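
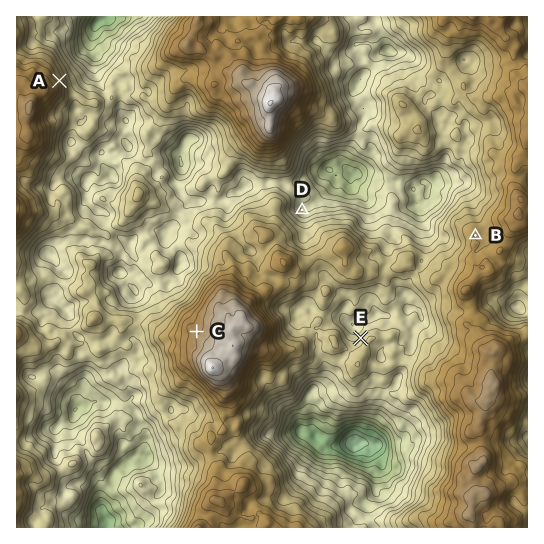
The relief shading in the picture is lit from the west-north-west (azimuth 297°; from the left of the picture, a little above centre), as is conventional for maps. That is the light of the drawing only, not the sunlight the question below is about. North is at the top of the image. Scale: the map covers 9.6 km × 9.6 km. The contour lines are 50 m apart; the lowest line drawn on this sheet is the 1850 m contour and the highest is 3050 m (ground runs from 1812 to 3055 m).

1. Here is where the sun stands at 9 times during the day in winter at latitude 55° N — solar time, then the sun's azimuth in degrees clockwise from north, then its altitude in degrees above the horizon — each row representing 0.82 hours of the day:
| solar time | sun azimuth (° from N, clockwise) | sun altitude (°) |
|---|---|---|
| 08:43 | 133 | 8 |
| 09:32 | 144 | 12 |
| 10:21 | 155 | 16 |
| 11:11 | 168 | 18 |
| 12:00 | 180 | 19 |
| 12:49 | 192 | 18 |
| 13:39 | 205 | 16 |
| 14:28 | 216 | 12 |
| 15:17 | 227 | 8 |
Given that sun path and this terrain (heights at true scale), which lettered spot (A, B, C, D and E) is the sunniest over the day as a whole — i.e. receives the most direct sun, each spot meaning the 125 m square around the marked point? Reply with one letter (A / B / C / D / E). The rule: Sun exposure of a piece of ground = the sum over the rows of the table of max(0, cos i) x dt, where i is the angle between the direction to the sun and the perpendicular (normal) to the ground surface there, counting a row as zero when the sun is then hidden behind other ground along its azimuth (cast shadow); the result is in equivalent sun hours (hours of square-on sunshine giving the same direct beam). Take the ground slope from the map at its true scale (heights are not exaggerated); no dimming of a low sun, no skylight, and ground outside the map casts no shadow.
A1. B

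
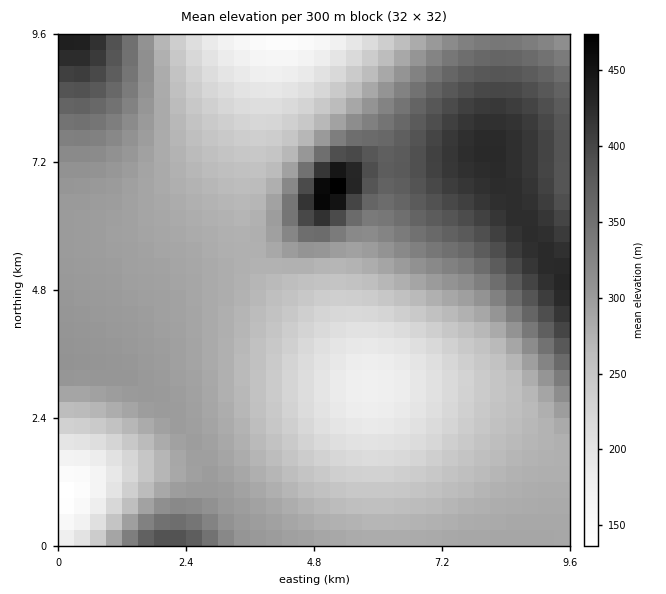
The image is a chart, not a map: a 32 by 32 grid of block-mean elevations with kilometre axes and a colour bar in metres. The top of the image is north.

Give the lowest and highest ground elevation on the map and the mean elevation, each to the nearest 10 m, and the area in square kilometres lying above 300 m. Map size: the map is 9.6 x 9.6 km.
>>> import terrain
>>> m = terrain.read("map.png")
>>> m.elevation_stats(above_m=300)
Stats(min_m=130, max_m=480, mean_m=290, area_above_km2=32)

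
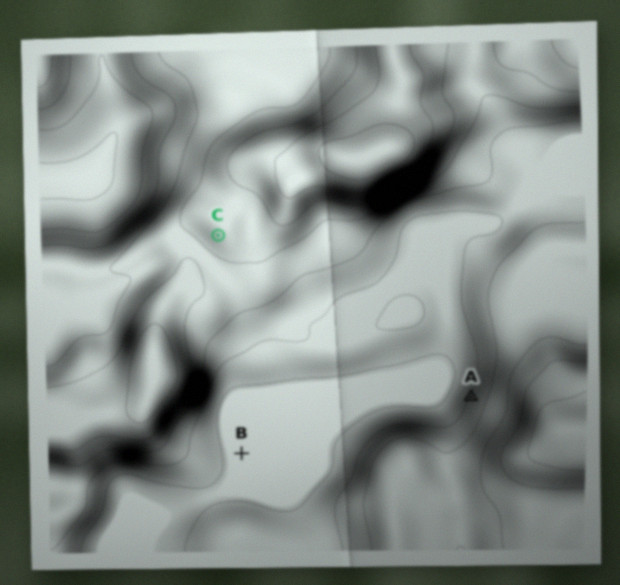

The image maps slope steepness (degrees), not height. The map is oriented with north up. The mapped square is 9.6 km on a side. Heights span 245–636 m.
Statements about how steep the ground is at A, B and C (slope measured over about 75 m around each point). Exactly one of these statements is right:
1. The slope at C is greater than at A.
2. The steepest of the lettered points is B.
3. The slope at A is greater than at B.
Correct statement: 3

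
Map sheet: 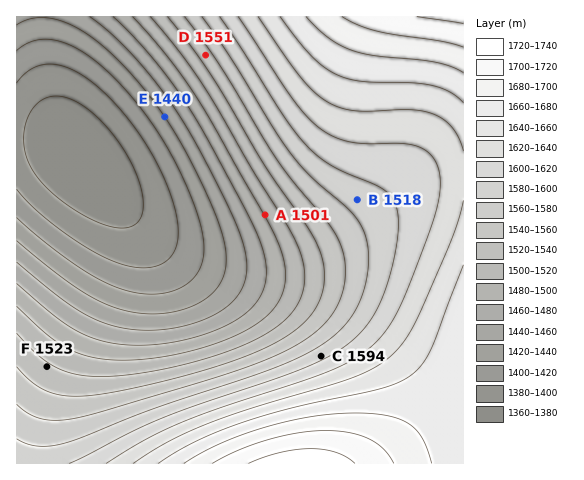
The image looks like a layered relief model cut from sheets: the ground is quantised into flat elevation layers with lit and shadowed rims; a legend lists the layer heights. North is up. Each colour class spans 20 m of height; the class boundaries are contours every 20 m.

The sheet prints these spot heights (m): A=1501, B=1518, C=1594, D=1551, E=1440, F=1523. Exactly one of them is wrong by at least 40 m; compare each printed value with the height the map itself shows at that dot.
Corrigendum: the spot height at B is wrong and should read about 1588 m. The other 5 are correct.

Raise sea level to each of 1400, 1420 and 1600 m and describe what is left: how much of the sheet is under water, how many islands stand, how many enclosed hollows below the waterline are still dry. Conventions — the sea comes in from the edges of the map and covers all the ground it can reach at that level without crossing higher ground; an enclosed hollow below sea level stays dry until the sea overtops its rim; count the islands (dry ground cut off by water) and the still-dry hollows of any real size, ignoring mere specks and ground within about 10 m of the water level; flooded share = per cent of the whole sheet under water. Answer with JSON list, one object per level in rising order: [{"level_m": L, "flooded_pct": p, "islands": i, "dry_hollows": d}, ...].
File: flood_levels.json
[{"level_m": 1400, "flooded_pct": 11, "islands": 0, "dry_hollows": 0}, {"level_m": 1420, "flooded_pct": 17, "islands": 0, "dry_hollows": 0}, {"level_m": 1600, "flooded_pct": 63, "islands": 0, "dry_hollows": 0}]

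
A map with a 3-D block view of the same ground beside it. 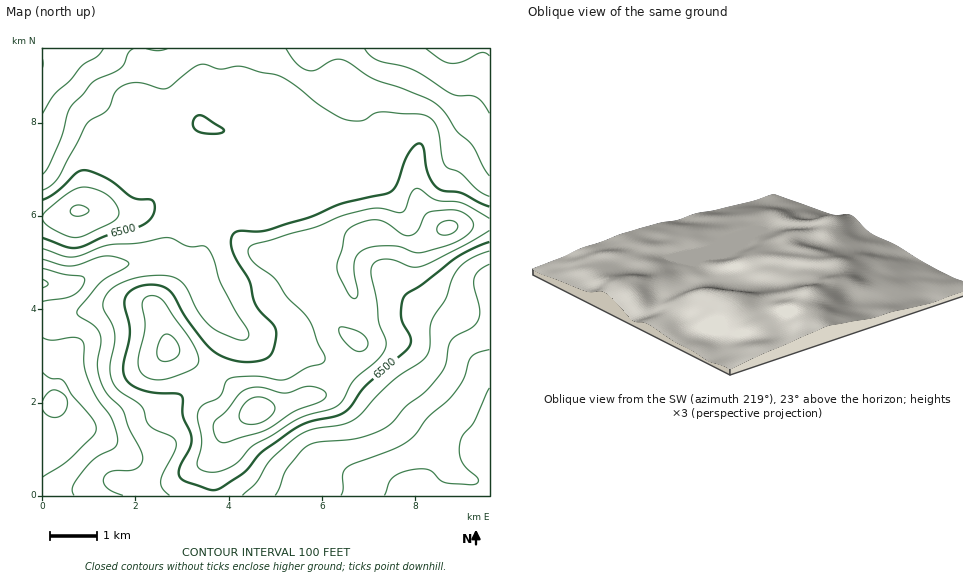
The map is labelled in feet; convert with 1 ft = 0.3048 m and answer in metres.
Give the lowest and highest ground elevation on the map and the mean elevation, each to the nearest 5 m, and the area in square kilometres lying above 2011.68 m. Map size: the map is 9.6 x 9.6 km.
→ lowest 1835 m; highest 2095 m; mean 1955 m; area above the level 15.4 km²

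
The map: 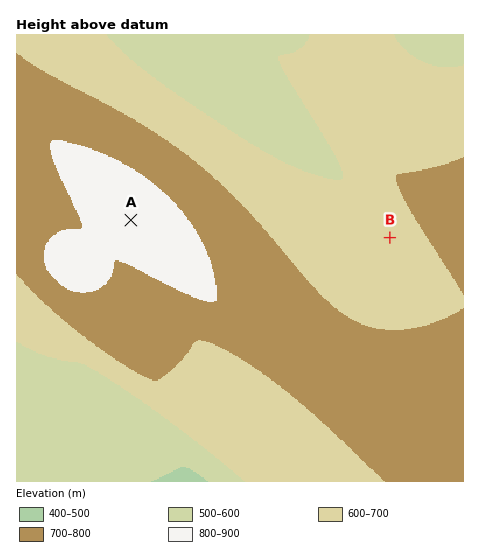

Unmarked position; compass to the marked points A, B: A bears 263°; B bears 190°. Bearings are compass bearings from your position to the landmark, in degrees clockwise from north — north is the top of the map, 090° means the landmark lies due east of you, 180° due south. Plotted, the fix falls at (399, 187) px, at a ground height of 700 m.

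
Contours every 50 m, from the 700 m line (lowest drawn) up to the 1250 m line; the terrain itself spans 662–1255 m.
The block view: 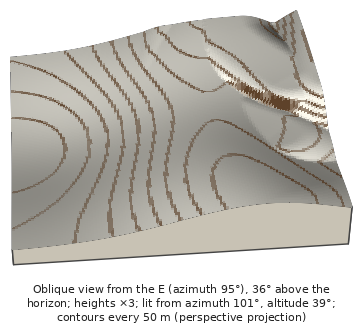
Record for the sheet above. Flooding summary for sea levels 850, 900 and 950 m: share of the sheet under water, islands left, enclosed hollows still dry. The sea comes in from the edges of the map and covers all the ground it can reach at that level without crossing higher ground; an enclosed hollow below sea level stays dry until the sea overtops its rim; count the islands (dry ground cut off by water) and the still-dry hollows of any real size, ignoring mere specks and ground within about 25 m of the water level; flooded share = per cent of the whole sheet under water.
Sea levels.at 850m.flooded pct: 31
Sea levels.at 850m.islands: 0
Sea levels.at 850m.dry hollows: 0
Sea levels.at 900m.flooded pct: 37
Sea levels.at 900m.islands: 0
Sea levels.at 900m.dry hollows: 0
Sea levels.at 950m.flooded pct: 42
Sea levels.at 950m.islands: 0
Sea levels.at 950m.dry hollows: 0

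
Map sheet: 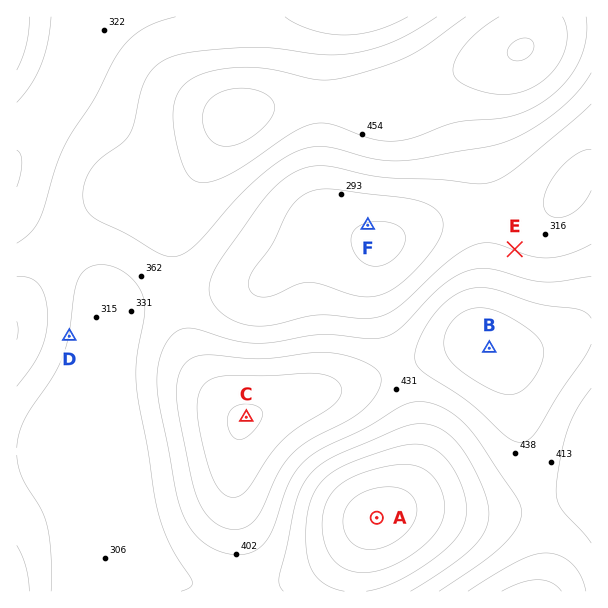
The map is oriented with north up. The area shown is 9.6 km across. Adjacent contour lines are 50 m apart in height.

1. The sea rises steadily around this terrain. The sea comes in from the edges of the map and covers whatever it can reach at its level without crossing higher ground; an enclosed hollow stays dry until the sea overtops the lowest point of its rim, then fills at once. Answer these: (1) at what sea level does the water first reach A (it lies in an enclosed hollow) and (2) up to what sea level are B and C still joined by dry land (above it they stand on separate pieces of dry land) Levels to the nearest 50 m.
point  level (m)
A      300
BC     450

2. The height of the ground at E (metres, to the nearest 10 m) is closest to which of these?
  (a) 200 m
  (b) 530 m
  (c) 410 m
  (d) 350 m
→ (d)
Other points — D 350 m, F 250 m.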